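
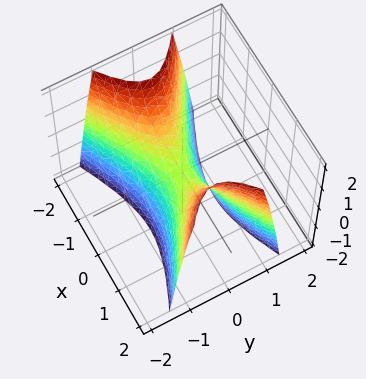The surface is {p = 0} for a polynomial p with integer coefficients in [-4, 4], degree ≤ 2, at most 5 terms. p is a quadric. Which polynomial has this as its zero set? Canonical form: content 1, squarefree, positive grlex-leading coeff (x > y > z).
x^2 - 3*y^2 - z

First, degree: a hyperbolic paraboloid; a quadric, so deg p = 2.
Next, symmetries: it's symmetric under x → −x, forcing even powers of x; the y ↦ −y reflection is a symmetry, so y appears only in even powers.
Next, reading off the gridlines: one z-axis crossing is at z = 0; one x-axis crossing is at x = 0.
Finally, together with the visible shape, these determine p as stated.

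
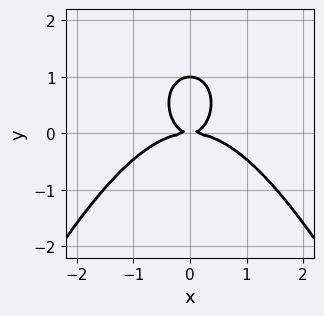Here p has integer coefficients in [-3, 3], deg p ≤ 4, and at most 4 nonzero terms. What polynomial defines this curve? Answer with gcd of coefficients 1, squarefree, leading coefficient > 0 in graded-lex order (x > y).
1. The degree is 4 — the shape is more complex than any degree-3 curve.
2. Symmetries: mirror symmetry x ↦ −x ⇒ only even powers of x.
3. From the visible intercepts: among the integer gridlines, it crosses the y-axis at y ∈ {0, 1}; it crosses the x-axis at the gridline x = 0.
4. Assembling these constraints gives the stated polynomial.

2*x^4 + 3*x^2*y + 2*y^3 - 2*y^2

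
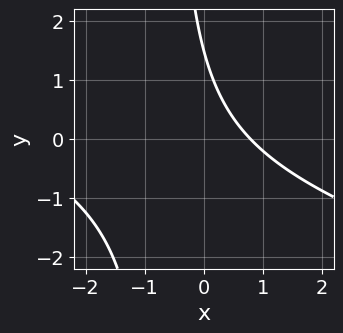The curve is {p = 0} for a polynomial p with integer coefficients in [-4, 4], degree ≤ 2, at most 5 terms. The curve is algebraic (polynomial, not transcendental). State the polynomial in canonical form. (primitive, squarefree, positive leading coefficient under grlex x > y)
x^2 + 3*x*y + 3*x + 2*y - 3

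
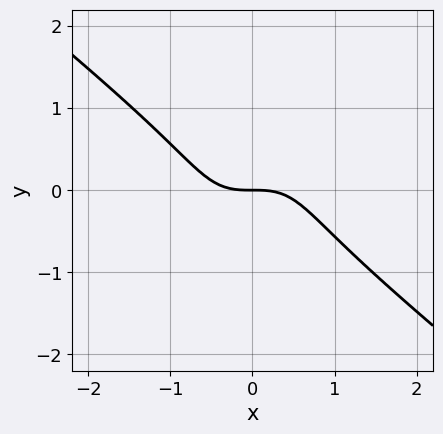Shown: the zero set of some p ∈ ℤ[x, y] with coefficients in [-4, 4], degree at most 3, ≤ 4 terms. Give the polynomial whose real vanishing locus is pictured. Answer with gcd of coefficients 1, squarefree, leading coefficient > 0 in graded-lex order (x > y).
3*x^3 - 3*x*y^2 + 2*y^3 + 3*y

First, deg p = 3. The shape is more complex than any degree-2 curve.
Then, reading off the gridlines: it meets the y-axis at y = 0 (among the integer gridlines); it meets the x-axis at x = 0 (among the integer gridlines).
Finally, assembling these constraints gives the stated polynomial.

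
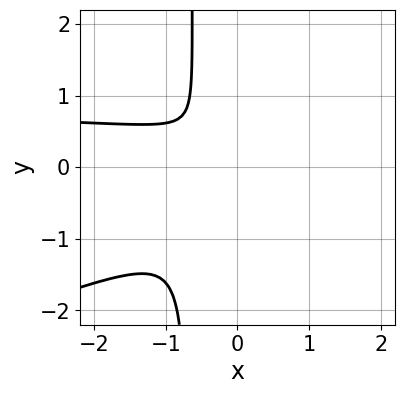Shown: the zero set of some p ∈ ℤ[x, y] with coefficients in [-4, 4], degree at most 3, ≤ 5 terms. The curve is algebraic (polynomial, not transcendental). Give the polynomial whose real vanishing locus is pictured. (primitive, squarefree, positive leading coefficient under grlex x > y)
x^2*y - 3*x*y^2 - x^2 - 2*y^2

deg p = 3.
Matching integer coefficients to the picture gives p.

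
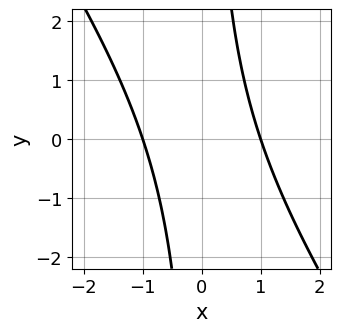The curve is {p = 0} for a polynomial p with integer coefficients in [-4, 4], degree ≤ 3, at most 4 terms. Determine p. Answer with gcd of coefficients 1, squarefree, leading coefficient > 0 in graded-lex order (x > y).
First, degree: the shape is more complex than any degree-1 curve, so deg p = 2.
Then, checking where it meets the axes: the curve avoids every integer y-axis point in the box; among the integer gridlines, it crosses the x-axis at x ∈ {-1, 1}.
Finally, together with the visible shape, these determine p as stated.

3*x^2 + 2*x*y - 3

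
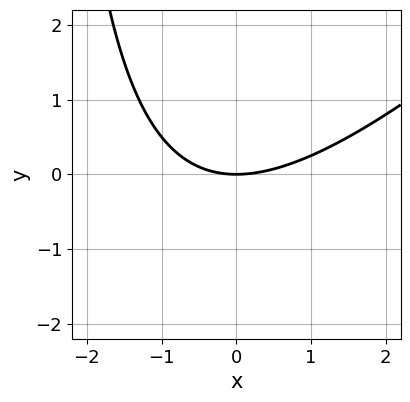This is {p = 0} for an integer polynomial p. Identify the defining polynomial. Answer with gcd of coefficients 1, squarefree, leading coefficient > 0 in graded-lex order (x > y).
x^2 - x*y - 3*y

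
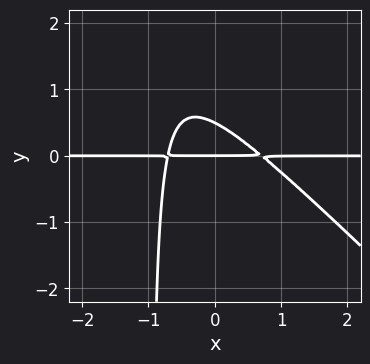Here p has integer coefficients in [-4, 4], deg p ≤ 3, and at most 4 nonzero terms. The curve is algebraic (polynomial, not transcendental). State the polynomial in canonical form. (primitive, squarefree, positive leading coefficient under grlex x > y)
2*x^2*y + 2*x*y^2 + 2*y^2 - y

First, deg p = 3. The shape is more complex than any degree-2 curve.
Next, reading off the gridlines: it crosses the y-axis at the gridline y = 0; every point of the x-axis in the box is on the curve.
Finally, solving for integer coefficients yields p as stated.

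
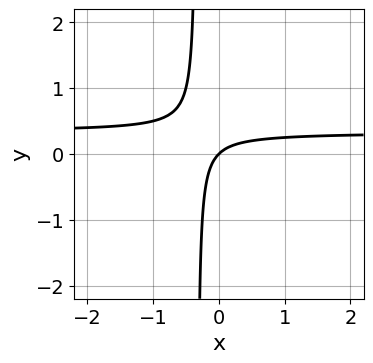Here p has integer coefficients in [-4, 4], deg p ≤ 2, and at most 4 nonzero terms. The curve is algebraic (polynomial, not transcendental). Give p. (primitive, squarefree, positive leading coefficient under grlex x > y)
The degree is 2 — a generic line meets the curve in up to 2 points.
Observable constraints: it crosses the x-axis at the gridline x = 0; it meets the y-axis at y = 0 (among the integer gridlines).
The integer polynomial consistent with all of this is the stated p.

3*x*y - x + y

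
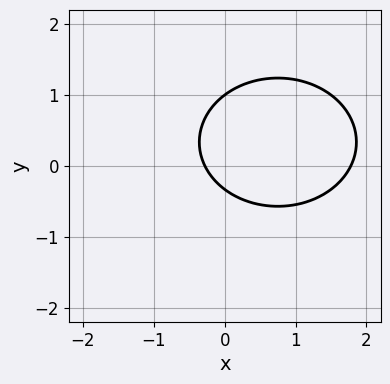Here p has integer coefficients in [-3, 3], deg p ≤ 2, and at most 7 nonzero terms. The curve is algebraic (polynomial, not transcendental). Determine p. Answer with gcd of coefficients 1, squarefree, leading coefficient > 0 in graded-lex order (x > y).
2*x^2 + 3*y^2 - 3*x - 2*y - 1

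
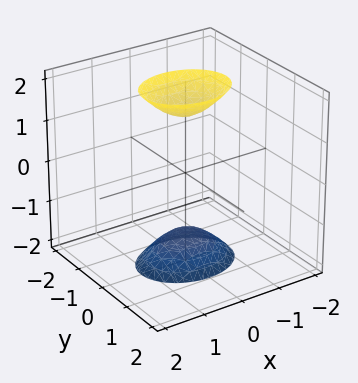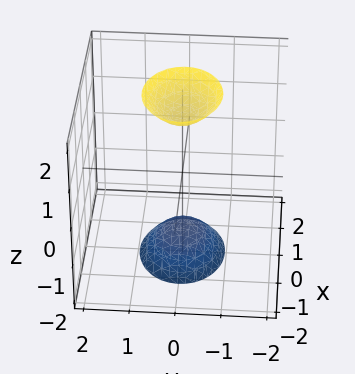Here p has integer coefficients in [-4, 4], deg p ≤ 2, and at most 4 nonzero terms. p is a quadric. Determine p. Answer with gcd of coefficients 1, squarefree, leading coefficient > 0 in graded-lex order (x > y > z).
2*x^2 + 3*y^2 - z^2 + 2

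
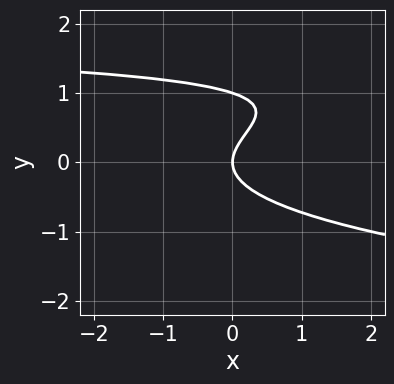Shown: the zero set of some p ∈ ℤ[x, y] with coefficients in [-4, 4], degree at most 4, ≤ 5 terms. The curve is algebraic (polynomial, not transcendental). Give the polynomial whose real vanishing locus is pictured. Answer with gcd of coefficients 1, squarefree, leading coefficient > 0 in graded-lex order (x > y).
First, deg p = 3.
Next, checking where it meets the axes: the y-axis gridline crossings are at y ∈ {0, 1}; one x-axis crossing is at x = 0.
Finally, putting this together gives p.

3*y^3 - x*y - 3*y^2 + 2*x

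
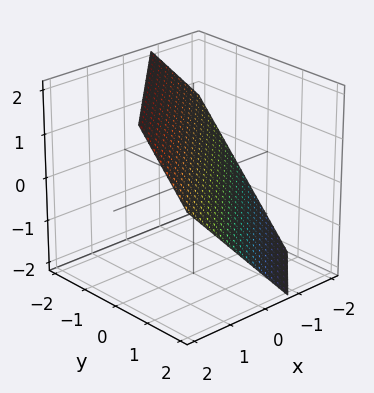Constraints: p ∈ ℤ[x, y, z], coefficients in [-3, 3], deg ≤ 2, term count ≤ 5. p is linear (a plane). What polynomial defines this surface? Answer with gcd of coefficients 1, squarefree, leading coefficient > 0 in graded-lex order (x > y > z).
3*x - 3*y - 3*z + 2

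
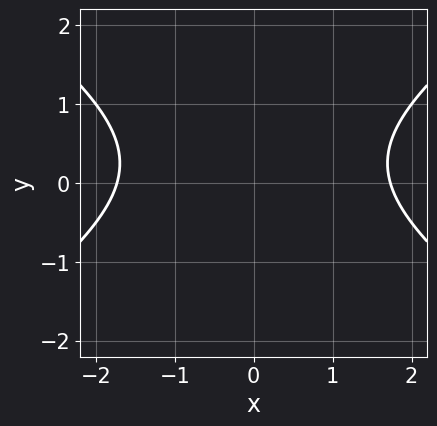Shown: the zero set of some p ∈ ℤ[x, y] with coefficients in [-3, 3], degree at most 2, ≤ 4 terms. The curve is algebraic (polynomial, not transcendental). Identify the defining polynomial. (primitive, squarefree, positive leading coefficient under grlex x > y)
x^2 - 2*y^2 + y - 3

1. Degree: a generic line meets the curve in up to 2 points, so deg p = 2.
2. Symmetries: mirror symmetry x ↦ −x ⇒ only even powers of x.
3. Against the integer gridlines: the curve avoids every integer y-axis point in the box.
4. The integer polynomial consistent with all of this is the stated p.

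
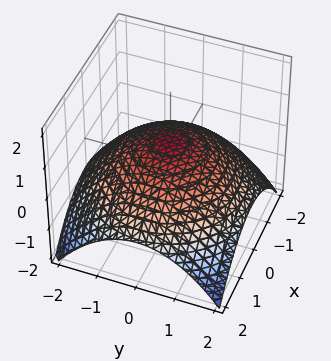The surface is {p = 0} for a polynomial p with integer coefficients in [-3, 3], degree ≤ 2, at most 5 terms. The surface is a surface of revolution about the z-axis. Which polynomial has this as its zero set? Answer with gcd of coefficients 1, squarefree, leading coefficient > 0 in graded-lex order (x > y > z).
x^2 + y^2 + 3*z - 2

(a) deg p = 2. The shape is more complex than any degree-1 surface.
(b) Symmetry: the z-axis is an axis of rotation, so x and y enter only as x² + y².
(c) Against the integer gridlines: a circular section at z = 0 has radius between 1 and 2.
(d) Together with the visible shape, these determine p as stated.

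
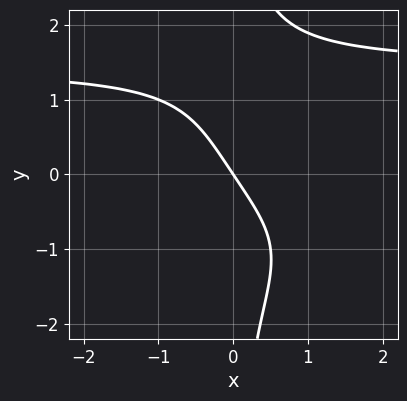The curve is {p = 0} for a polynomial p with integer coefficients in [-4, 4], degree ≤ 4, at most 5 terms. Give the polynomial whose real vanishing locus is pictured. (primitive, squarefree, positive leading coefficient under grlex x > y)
x*y^3 - 3*x - 2*y

(a) deg p = 4.
(b) Checking where it meets the axes: one x-axis crossing is at x = 0; it meets the y-axis at y = 0 (among the integer gridlines).
(c) Putting this together gives p.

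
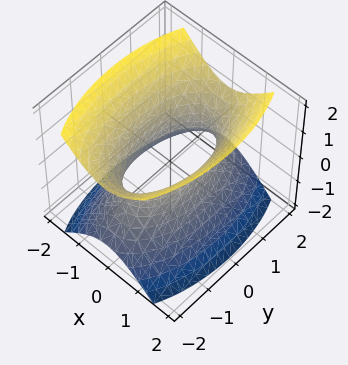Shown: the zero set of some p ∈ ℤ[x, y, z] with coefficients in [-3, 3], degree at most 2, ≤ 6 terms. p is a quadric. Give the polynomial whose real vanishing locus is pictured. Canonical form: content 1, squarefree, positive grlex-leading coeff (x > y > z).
3*x^2 + y^2 - 2*z^2 - 2

First, degree: one connected sheet with a waist; a quadric, so deg p = 2.
Next, symmetries: the y ↦ −y reflection is a symmetry, so y appears only in even powers; mirror symmetry x ↦ −x ⇒ only even powers of x; it's symmetric under z → −z, forcing even powers of z.
Then, against the integer gridlines: no z-intercept at any integer in the box.
Finally, together with the visible shape, these determine p as stated.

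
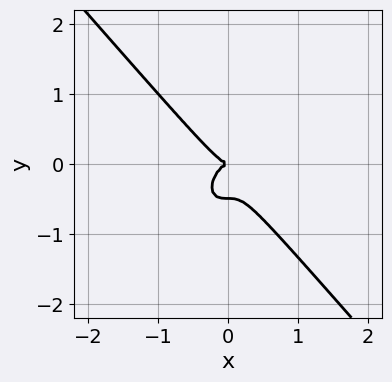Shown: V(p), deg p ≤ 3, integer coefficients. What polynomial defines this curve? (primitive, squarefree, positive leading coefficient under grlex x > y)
3*x^3 + 2*y^3 + y^2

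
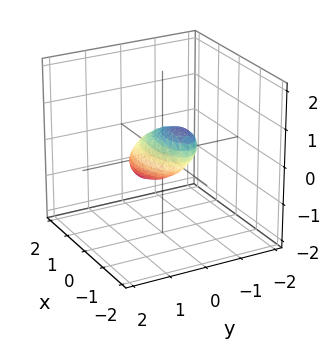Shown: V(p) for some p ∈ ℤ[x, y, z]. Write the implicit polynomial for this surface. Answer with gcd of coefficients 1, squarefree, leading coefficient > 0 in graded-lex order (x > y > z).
x^2 + 2*x*z + 3*y^2 + 2*z^2 - 1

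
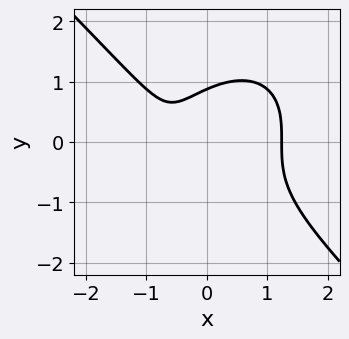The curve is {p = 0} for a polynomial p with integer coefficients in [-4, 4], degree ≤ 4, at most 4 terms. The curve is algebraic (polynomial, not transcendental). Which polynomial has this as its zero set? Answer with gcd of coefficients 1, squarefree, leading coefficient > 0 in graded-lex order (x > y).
3*x^3 + 3*y^3 - 3*x - 2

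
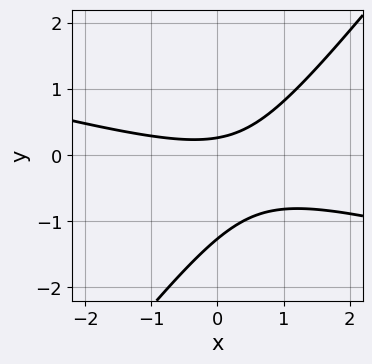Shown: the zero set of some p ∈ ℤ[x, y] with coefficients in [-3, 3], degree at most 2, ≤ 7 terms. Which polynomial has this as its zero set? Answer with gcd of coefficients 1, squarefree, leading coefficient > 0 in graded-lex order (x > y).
x^2 + 3*x*y - 3*y^2 - 3*y + 1

First, deg p = 2. The shape is more complex than any degree-1 curve.
Then, observable constraints: it misses every integer gridline on the x-axis.
Finally, solving for integer coefficients yields p as stated.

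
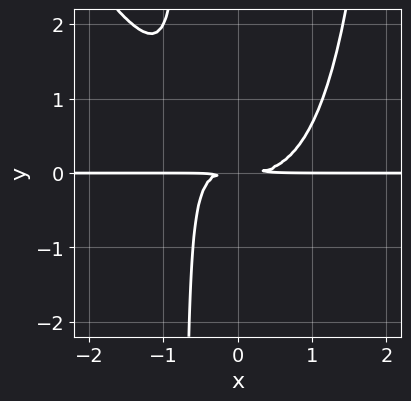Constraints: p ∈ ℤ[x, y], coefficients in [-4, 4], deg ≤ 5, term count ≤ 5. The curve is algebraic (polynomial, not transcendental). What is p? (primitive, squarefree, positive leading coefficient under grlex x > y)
2*x^3*y + x^2*y^2 - 2*x*y^2 - 2*y^2

1. Degree: a generic line meets the curve in up to 4 points, so deg p = 4.
2. Checking where it meets the axes: every point of the x-axis in the box is on the curve.
3. Together with the visible shape, these determine p as stated.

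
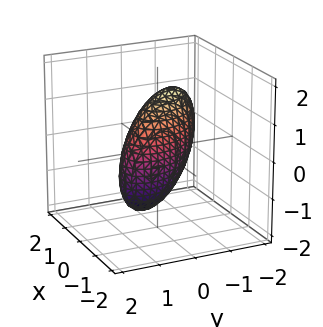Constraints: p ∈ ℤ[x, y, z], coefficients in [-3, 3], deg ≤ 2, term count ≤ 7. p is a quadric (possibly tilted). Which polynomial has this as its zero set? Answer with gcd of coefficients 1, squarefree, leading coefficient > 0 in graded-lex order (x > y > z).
3*x^2 + 2*x*y + 2*y^2 + y*z + z^2 - 2

(a) Degree: the shape is more complex than any degree-1 surface, so deg p = 2.
(b) From the visible intercepts: among the integer gridlines, it crosses the y-axis at y ∈ {-1, 1}.
(c) Fitting integer coefficients to these (and the overall shape) gives p.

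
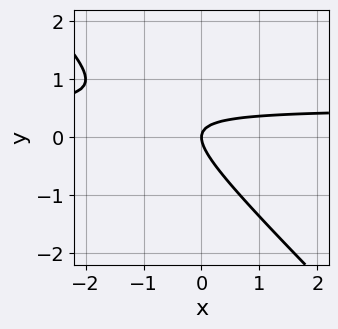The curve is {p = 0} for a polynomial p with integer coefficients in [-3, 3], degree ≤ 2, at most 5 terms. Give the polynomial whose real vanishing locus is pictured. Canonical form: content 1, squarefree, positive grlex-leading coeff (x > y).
(a) The degree is 2 — the shape is more complex than any degree-1 curve.
(b) From the visible intercepts: it crosses the x-axis at the gridline x = 0; it crosses the y-axis at the gridline y = 0.
(c) The integer polynomial consistent with all of this is the stated p.

2*x*y + 2*y^2 - x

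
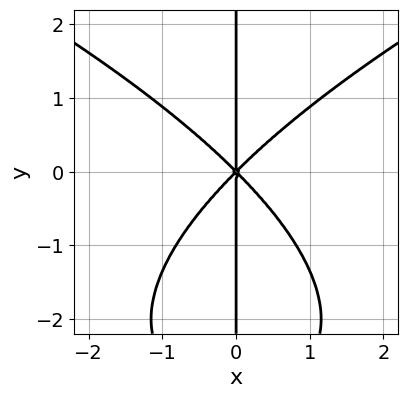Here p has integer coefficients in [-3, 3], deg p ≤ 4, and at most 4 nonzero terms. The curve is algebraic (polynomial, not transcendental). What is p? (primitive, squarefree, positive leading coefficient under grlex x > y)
x*y^3 - 3*x^3 + 3*x*y^2

(a) Degree: the shape is more complex than any degree-3 curve, so deg p = 4.
(b) Observable constraints: the visible y-axis segment lies entirely on the curve; one x-axis crossing is at x = 0.
(c) Assembling these constraints gives the stated polynomial.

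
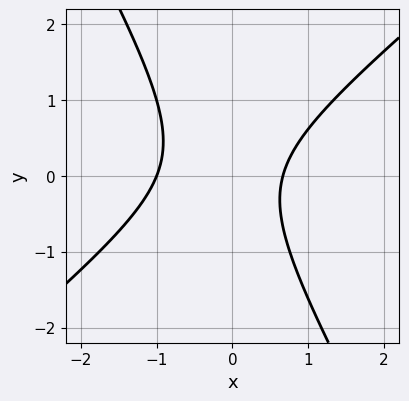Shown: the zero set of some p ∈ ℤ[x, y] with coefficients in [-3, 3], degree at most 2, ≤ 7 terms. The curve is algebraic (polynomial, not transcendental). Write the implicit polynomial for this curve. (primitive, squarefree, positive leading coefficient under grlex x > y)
1. deg p = 2.
2. Checking where it meets the axes: it meets the x-axis at x = -1 (among the integer gridlines); the curve avoids every integer y-axis point in the box.
3. The integer polynomial consistent with all of this is the stated p.

3*x^2 - 2*x*y - 2*y^2 + x - 2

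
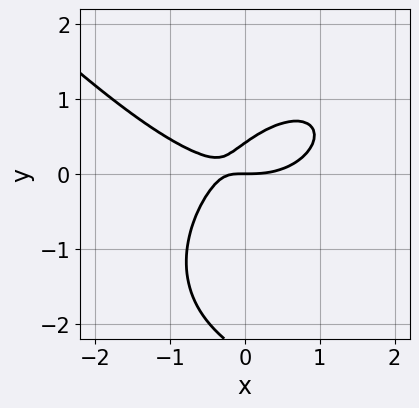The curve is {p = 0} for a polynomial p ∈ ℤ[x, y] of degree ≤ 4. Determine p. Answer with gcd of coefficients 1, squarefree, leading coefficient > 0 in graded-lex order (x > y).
x^3 + y^3 - 2*x*y + 2*y^2 - y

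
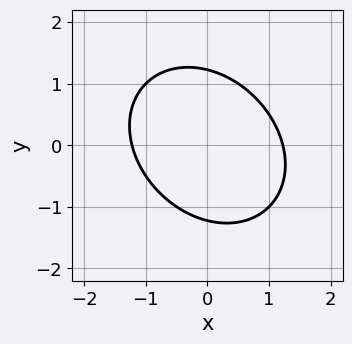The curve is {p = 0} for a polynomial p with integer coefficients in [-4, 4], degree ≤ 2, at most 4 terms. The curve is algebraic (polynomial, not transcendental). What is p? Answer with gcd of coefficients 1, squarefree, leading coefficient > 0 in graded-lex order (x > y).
2*x^2 + x*y + 2*y^2 - 3

First, the degree is 2 — the shape is more complex than any degree-1 curve.
Finally, putting this together gives p.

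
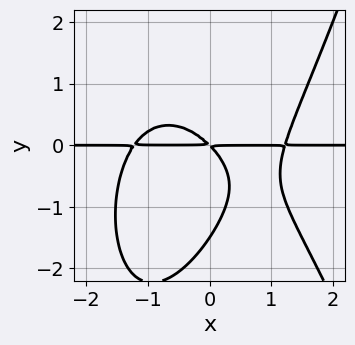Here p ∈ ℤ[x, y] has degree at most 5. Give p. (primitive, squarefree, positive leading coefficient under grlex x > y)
1. deg p = 4.
2. Checking where it meets the axes: every point of the x-axis in the box is on the curve.
3. Putting this together gives p.

2*x^3*y + x*y^2 - 2*y^3 - 3*x*y - 3*y^2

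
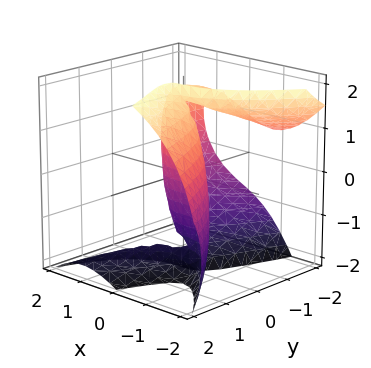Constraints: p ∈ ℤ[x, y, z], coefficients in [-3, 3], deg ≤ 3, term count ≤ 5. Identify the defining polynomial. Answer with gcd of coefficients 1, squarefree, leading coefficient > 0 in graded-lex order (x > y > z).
x^3 + x*y*z - y*z^2 + y^2 + 3*y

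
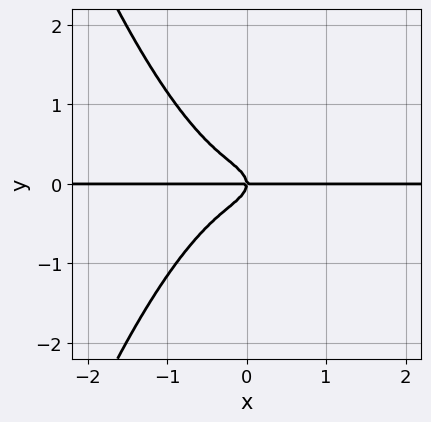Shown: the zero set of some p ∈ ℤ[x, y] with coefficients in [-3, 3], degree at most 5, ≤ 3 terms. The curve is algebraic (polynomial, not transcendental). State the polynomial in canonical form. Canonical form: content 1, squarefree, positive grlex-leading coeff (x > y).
3*x^3*y + 3*y^3 + x*y

First, degree: the shape is more complex than any degree-3 curve, so deg p = 4.
Next, from the visible intercepts: every point of the x-axis in the box is on the curve; one y-axis crossing is at y = 0.
Finally, these observations pin down the coefficients.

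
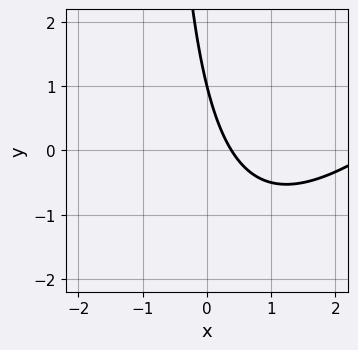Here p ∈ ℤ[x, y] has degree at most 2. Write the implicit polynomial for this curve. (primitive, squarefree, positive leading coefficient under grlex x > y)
x^2 - x*y - 3*x - y + 1

First, deg p = 2.
Then, from the visible intercepts: one y-axis crossing is at y = 1.
Finally, these observations pin down the coefficients.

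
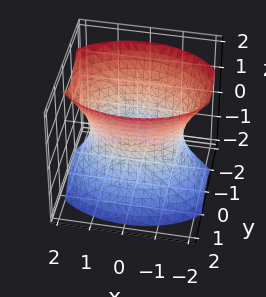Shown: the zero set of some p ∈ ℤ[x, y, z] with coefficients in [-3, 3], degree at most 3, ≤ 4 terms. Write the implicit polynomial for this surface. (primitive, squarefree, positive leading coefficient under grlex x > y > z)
1. The degree is 2 — an hourglass — one-sheet hyperboloid; a quadric.
2. Symmetries: mirror symmetry z ↦ −z ⇒ only even powers of z; it's symmetric under y → −y, forcing even powers of y; it's symmetric under x → −x, forcing even powers of x.
3. Against the integer gridlines: no z-intercept at any integer in the box; the y-axis gridline crossings are at y ∈ {-1, 1}.
4. Solving for integer coefficients yields p as stated.

x^2 + 2*y^2 - z^2 - 2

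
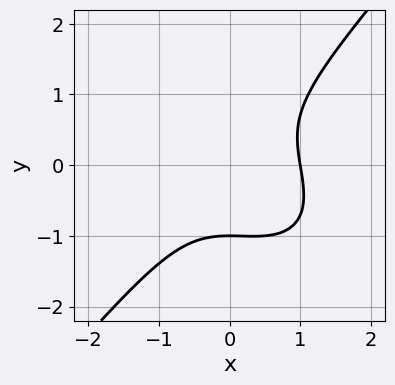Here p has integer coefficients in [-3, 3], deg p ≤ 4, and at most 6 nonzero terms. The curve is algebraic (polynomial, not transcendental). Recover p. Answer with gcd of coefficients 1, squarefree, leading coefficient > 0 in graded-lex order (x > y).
First, degree: a generic line meets the curve in up to 3 points, so deg p = 3.
Next, reading off the gridlines: one y-axis crossing is at y = -1; one x-axis crossing is at x = 1.
Finally, putting this together gives p.

2*x^3 + x^2*y - 2*y^3 - 2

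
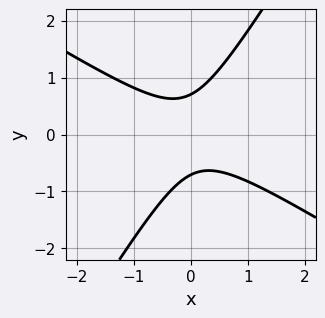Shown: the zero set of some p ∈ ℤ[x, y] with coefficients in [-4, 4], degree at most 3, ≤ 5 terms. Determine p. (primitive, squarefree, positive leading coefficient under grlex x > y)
The degree is 2 — a generic line meets the curve in up to 2 points.
Reading off the gridlines: the curve avoids every integer x-axis point in the box.
Matching integer coefficients to the picture gives p.

2*x^2 + 2*x*y - 2*y^2 + 1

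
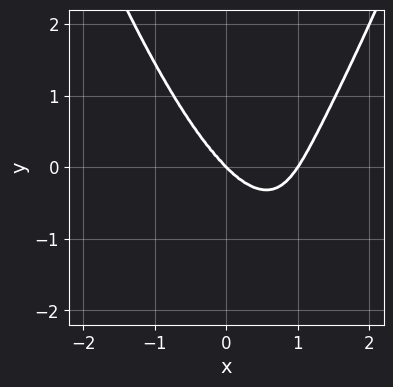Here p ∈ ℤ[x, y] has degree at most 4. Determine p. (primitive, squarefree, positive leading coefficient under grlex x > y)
3*x^4 - 3*x^3 - 2*x^2*y - y^3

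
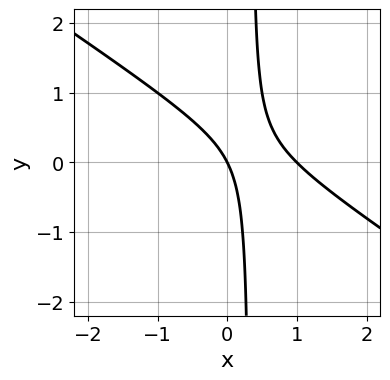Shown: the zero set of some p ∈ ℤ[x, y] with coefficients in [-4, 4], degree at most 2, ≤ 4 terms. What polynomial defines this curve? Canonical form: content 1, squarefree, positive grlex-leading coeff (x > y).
(a) deg p = 2. A generic line meets the curve in up to 2 points.
(b) From the axis intercepts and sections: among the integer gridlines, it crosses the x-axis at x ∈ {0, 1}; it crosses the y-axis at the gridline y = 0.
(c) Matching integer coefficients to the picture gives p.

2*x^2 + 3*x*y - 2*x - y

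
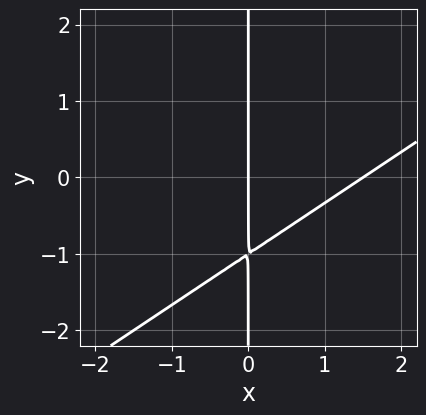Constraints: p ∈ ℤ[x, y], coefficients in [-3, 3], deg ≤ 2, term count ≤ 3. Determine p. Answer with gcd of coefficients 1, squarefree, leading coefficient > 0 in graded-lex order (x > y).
2*x^2 - 3*x*y - 3*x

1. Degree: a generic line meets the curve in up to 2 points, so deg p = 2.
2. From the visible intercepts: it crosses the x-axis at the gridline x = 0; every point of the y-axis in the box is on the curve.
3. These observations pin down the coefficients.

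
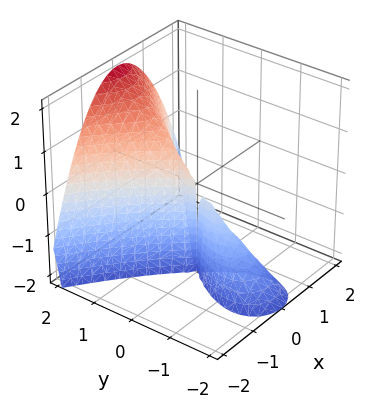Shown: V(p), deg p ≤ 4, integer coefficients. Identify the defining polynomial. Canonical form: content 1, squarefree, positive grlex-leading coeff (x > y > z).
y^3 - y^2*z - 3*x^2

(a) There are 2 components.
(b) deg p = 3.
(c) Observable constraints: it meets the x-axis at x = 0 (among the integer gridlines); the visible z-axis segment lies entirely on the surface; it meets the y-axis at y = 0 (among the integer gridlines).
(d) Assembling these constraints gives the stated polynomial.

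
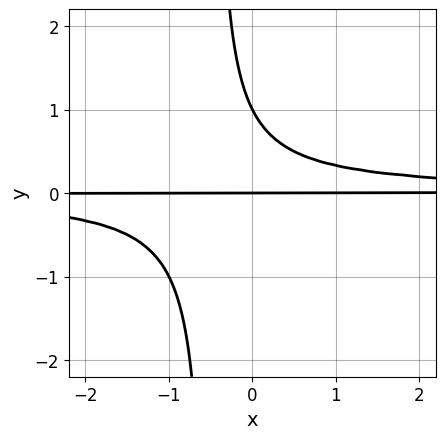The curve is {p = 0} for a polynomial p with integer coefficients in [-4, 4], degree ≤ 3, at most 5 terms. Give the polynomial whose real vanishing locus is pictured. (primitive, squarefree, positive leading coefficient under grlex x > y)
2*x*y^2 + y^2 - y

1. The degree is 3 — a generic line meets the curve in up to 3 points.
2. Observable constraints: every point of the x-axis in the box is on the curve; among the integer gridlines, it crosses the y-axis at y ∈ {0, 1}.
3. Together with the visible shape, these determine p as stated.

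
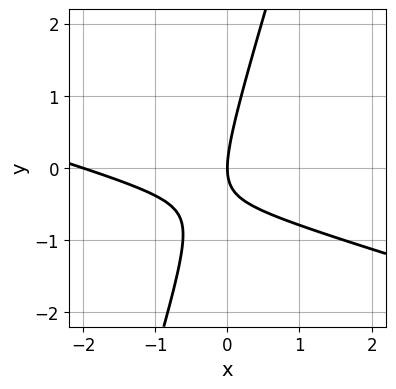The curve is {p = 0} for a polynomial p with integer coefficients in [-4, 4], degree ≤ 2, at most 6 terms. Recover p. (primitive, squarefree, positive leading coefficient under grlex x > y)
x^2 + 3*x*y - y^2 + 2*x

Degree: a generic line meets the curve in up to 2 points, so deg p = 2.
Reading off the gridlines: it crosses the y-axis at the gridline y = 0; among the integer gridlines, it crosses the x-axis at x ∈ {-2, 0}.
The integer polynomial consistent with all of this is the stated p.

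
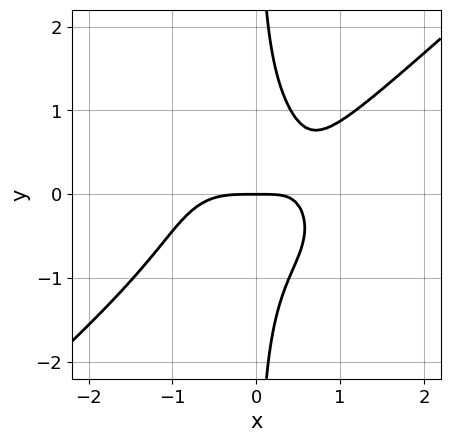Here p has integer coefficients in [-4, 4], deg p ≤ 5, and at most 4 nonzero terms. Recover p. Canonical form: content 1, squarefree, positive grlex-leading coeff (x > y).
2*x^4 - 3*x*y^3 - 2*x*y + 2*y

1. Degree: the shape is more complex than any degree-3 curve, so deg p = 4.
2. Checking where it meets the axes: it crosses the y-axis at the gridline y = 0; it meets the x-axis at x = 0 (among the integer gridlines).
3. Assembling these constraints gives the stated polynomial.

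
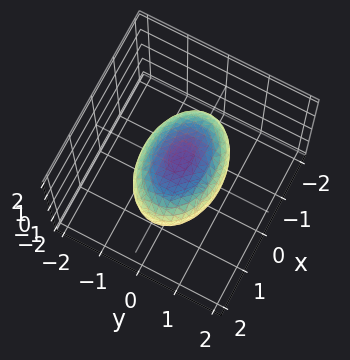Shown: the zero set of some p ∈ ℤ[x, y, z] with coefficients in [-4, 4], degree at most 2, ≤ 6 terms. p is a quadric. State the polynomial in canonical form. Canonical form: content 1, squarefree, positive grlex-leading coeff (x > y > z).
x^2 + 2*y^2 + 2*z^2 - 2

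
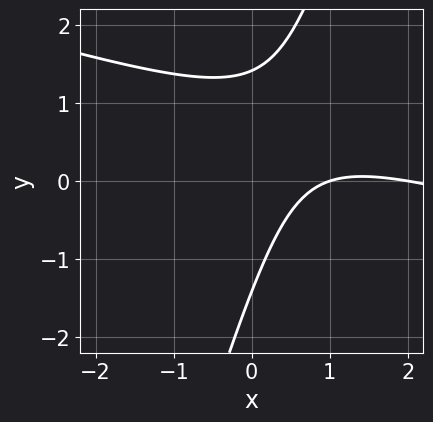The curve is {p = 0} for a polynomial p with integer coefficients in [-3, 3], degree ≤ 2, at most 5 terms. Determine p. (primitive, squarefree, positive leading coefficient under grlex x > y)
1. Degree: no degree-1 curve has this shape, so deg p = 2.
2. Against the integer gridlines: the x-axis gridline crossings are at x ∈ {1, 2}.
3. Assembling these constraints gives the stated polynomial.

x^2 + 3*x*y - y^2 - 3*x + 2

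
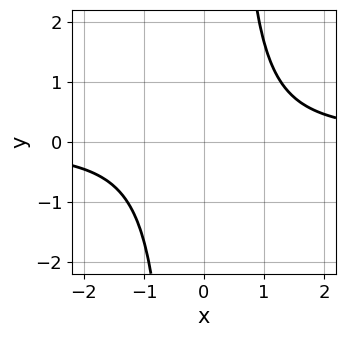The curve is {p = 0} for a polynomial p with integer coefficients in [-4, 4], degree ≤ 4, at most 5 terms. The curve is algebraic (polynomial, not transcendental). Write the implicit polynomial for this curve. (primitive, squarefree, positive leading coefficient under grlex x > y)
3*x^3*y - 2*x^2 - 3

(a) deg p = 4.
(b) Reading off the gridlines: it misses every integer gridline on the x-axis; no y-intercept at any integer in the box.
(c) Together with the visible shape, these determine p as stated.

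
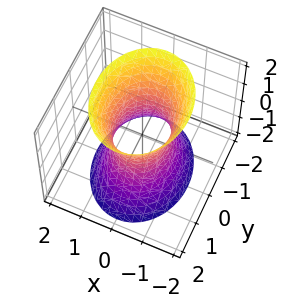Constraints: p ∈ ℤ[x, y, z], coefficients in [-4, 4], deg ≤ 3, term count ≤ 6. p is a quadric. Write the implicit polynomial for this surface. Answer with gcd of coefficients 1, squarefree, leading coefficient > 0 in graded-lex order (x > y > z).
Degree: an hourglass — one-sheet hyperboloid; a quadric, so deg p = 2.
Symmetries: it's symmetric under z → −z, forcing even powers of z; the x ↦ −x reflection is a symmetry, so x appears only in even powers; the y ↦ −y reflection is a symmetry, so y appears only in even powers.
Checking where it meets the axes: the y-axis gridline crossings are at y ∈ {-1, 1}; it misses every integer gridline on the z-axis.
Matching integer coefficients to the picture gives p.

3*x^2 + 2*y^2 - z^2 - 2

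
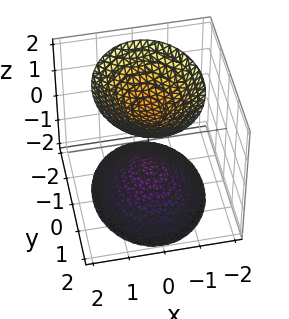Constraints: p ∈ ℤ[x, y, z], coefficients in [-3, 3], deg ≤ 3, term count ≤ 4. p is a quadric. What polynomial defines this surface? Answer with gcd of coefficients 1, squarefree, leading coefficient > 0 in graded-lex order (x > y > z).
3*x^2 + 2*y^2 - 2*z^2 + 2

I count 2 distinct pieces. They look like related sheets of one shape, so recover p as a whole.
deg p = 2. Two separate bowl-shaped sheets opening away from each other; a quadric.
Symmetries: mirror symmetry z ↦ −z ⇒ only even powers of z; mirror symmetry y ↦ −y ⇒ only even powers of y; the x ↦ −x reflection is a symmetry, so x appears only in even powers.
From the visible intercepts: the surface avoids every integer y-axis point in the box; it misses every integer gridline on the x-axis; the z-axis gridline crossings are at z ∈ {-1, 1}.
Together with the visible shape, these determine p as stated.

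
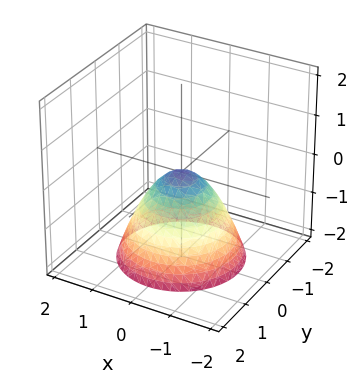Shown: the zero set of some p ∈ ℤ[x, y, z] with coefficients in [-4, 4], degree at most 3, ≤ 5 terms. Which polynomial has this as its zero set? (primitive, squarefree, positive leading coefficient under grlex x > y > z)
x^2 + y^2 + z

The degree is 2 — a paraboloid; a quadric.
Symmetry: every cross-section ⟂ z is a circle, so x, y appear only via x² + y².
Checking where it meets the axes: one x-axis crossing is at x = 0; it meets the z-axis at z = 0 (among the integer gridlines); a circular section at z = -2 has radius between 1 and 2; it meets the y-axis at y = 0 (among the integer gridlines).
The integer polynomial consistent with all of this is the stated p.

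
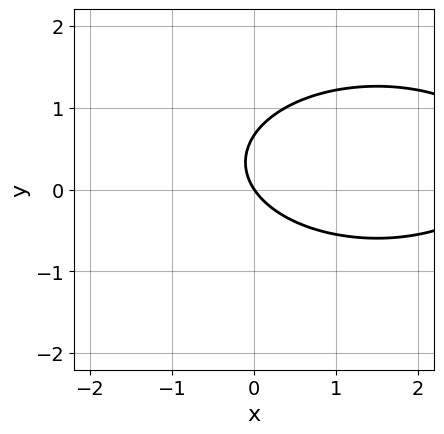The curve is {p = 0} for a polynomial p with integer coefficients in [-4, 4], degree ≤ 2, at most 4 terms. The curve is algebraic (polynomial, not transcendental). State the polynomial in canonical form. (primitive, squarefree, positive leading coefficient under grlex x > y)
1. The degree is 2 — no degree-1 curve has this shape.
2. Observable constraints: it crosses the y-axis at the gridline y = 0; it crosses the x-axis at the gridline x = 0.
3. Putting this together gives p.

x^2 + 3*y^2 - 3*x - 2*y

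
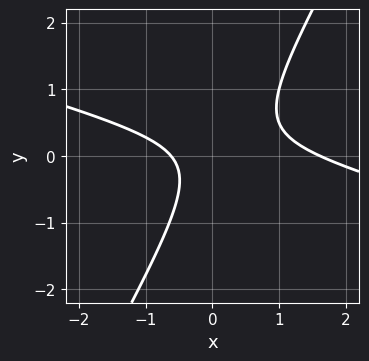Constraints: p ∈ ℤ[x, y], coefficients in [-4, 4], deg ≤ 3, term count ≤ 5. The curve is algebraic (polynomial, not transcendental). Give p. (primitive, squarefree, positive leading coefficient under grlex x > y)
1. deg p = 2. No degree-1 curve has this shape.
2. Observable constraints: the curve avoids every integer y-axis point in the box.
3. Putting this together gives p.

x^2 + 3*x*y - 2*y^2 - x - 1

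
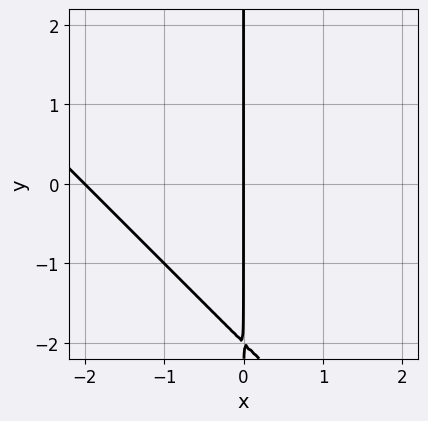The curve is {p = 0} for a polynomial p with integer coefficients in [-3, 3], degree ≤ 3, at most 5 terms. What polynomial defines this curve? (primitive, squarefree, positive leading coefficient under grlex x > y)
x^2 + x*y + 2*x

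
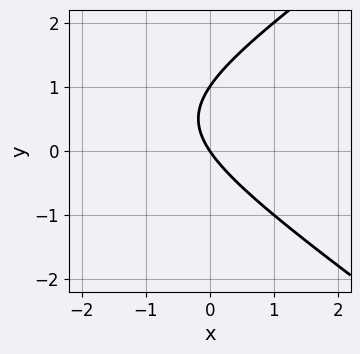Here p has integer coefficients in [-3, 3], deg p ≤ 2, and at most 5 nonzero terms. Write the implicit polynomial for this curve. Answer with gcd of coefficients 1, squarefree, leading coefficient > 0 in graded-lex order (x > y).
deg p = 2. The shape is more complex than any degree-1 curve.
From the axis intercepts and sections: it crosses the x-axis at the gridline x = 0; the y-axis gridline crossings are at y ∈ {0, 1}.
Solving for integer coefficients yields p as stated.

x^2 - 2*y^2 + 3*x + 2*y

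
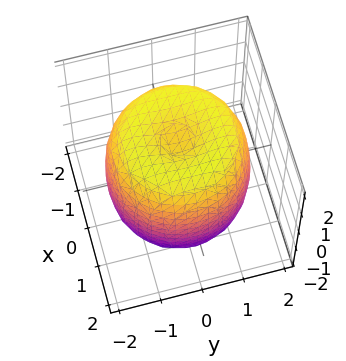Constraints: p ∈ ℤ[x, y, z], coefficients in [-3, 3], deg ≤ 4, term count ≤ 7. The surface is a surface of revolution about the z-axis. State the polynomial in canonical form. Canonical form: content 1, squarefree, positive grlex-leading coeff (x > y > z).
First, degree: the shape is more complex than any degree-3 surface, so deg p = 4.
Then, symmetries: rotational symmetry about the z-axis ⇒ p depends on x, y only through x² + y².
Then, from the visible intercepts: a circular section at z = 0 has radius between 1 and 2.
Finally, these observations pin down the coefficients.

x^4 + 2*x^2*y^2 + y^4 - 2*x^2 - 2*y^2 + z^2 - 2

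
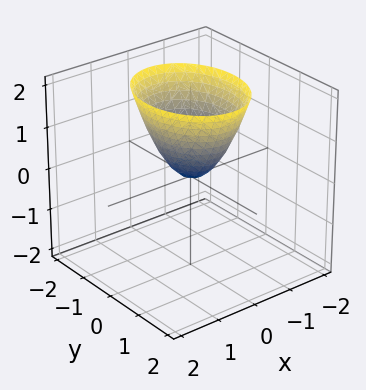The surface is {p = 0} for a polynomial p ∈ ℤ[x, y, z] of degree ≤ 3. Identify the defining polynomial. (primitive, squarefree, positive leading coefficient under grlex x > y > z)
3*x^2 + 2*y^2 - 2*z

(a) deg p = 2. A paraboloid; a quadric.
(b) Symmetries: it's symmetric under y → −y, forcing even powers of y; mirror symmetry x ↦ −x ⇒ only even powers of x.
(c) Observable constraints: it crosses the x-axis at the gridline x = 0; it meets the y-axis at y = 0 (among the integer gridlines).
(d) These observations pin down the coefficients.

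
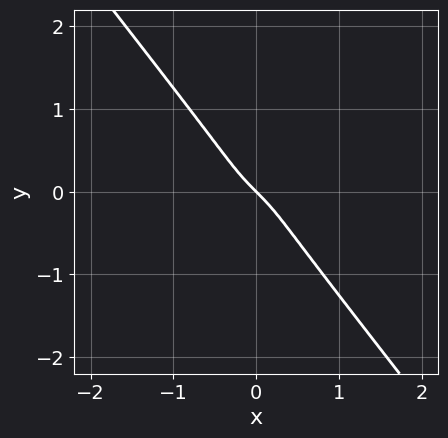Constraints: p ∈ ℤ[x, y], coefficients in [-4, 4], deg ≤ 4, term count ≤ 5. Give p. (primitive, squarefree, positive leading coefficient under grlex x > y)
3*x^3 + 2*x*y^2 + 3*y^3 + x + y

1. The degree is 3 — a generic line meets the curve in up to 3 points.
2. From the visible intercepts: it crosses the x-axis at the gridline x = 0; it crosses the y-axis at the gridline y = 0.
3. Together with the visible shape, these determine p as stated.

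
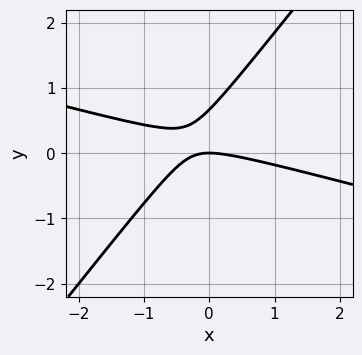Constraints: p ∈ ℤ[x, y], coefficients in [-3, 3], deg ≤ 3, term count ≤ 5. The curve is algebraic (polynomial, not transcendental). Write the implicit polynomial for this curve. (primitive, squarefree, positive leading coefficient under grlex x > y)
The degree is 2 — no degree-1 curve has this shape.
Observable constraints: one x-axis crossing is at x = 0; it crosses the y-axis at the gridline y = 0.
Fitting integer coefficients to these (and the overall shape) gives p.

x^2 + 3*x*y - 3*y^2 + 2*y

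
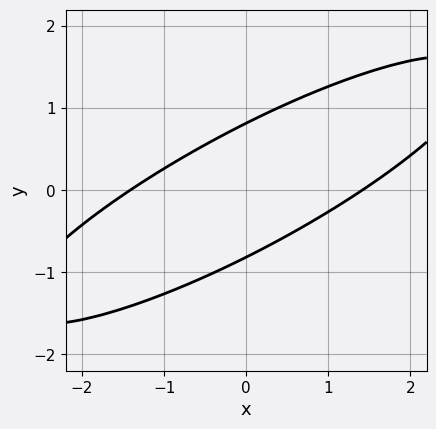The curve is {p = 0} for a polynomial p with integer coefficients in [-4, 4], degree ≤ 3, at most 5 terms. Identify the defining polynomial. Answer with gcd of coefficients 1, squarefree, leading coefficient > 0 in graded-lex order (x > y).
x^2 - 3*x*y + 3*y^2 - 2

1. Degree: a generic line meets the curve in up to 2 points, so deg p = 2.
2. The integer polynomial consistent with all of this is the stated p.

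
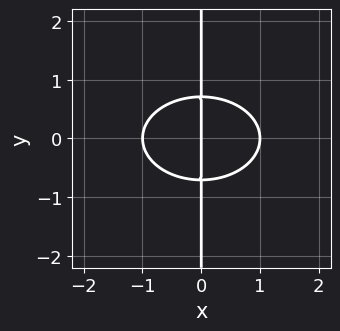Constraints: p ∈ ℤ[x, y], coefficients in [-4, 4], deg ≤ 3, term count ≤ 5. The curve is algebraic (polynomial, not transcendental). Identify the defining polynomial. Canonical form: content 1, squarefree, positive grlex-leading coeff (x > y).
First, the degree is 3 — a generic line meets the curve in up to 3 points.
Next, symmetries: it's symmetric under y → −y, forcing even powers of y.
Then, against the integer gridlines: the visible y-axis segment lies entirely on the curve; the x-axis gridline crossings are at x ∈ {-1, 0, 1}.
Finally, together with the visible shape, these determine p as stated.

x^3 + 2*x*y^2 - x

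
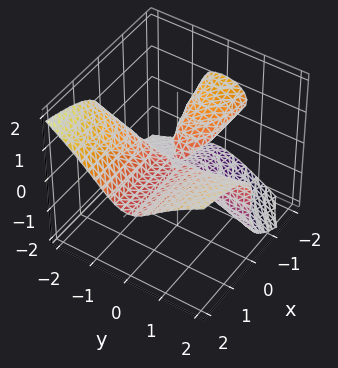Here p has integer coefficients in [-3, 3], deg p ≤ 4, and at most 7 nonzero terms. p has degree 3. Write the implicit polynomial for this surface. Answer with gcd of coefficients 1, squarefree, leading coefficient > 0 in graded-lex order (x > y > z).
1. I count 2 distinct pieces. They look like related sheets of one shape, so recover p as a whole.
2. The degree is 3 — a generic line meets the surface in up to 3 points.
3. Reading off the gridlines: every point of the y-axis in the box is on the surface; every point of the x-axis in the box is on the surface.
4. Together with the visible shape, these determine p as stated.

2*x*y^2 - y*z^2 - 3*z^3 - 2*x*z - z^2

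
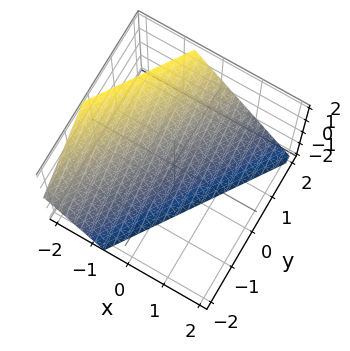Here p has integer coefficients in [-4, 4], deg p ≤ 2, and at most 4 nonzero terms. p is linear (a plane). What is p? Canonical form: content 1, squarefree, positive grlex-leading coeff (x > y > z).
3*x - 2*y + 2*z + 2

1. deg p = 1. The surface is flat (a plane).
2. From the visible intercepts: it crosses the y-axis at the gridline y = 1; one z-axis crossing is at z = -1.
3. Putting this together gives p.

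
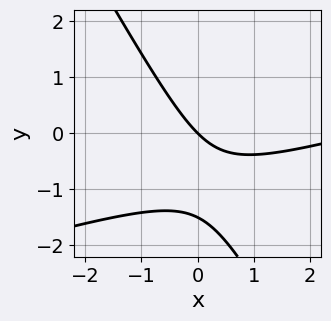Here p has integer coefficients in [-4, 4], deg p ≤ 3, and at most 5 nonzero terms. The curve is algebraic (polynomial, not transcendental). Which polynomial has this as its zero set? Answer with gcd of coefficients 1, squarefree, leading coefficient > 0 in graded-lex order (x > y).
x^2 - 3*x*y - 2*y^2 - 3*x - 3*y

(a) Degree: a generic line meets the curve in up to 2 points, so deg p = 2.
(b) Checking where it meets the axes: one x-axis crossing is at x = 0; one y-axis crossing is at y = 0.
(c) Together with the visible shape, these determine p as stated.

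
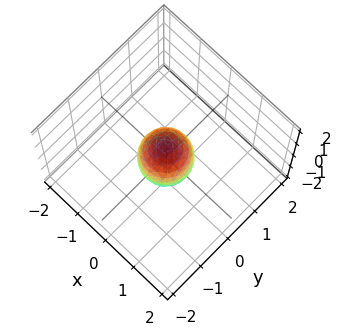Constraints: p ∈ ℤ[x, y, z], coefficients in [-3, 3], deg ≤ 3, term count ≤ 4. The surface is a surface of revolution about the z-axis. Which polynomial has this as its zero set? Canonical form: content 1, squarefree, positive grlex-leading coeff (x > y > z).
2*x^2 + 2*y^2 + z^2 - 1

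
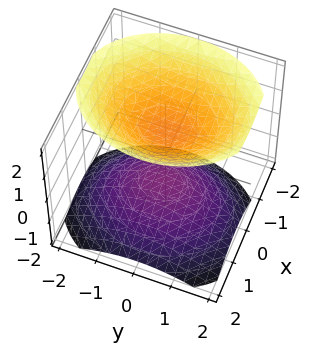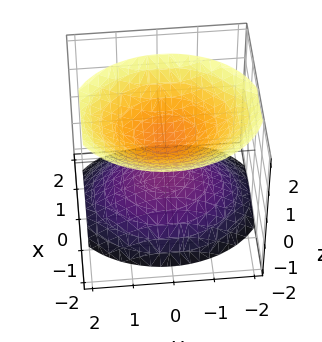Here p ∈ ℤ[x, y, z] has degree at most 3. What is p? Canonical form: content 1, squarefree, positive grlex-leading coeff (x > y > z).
(a) I count 2 distinct pieces. They look like related sheets of one shape, so recover p as a whole.
(b) Degree: no degree-1 surface has this shape, so deg p = 2.
(c) From the axis intercepts and sections: no y-intercept at any integer in the box; no x-intercept at any integer in the box.
(d) Putting this together gives p.

3*x^2 + x*z + 2*y^2 - 3*z^2 + 2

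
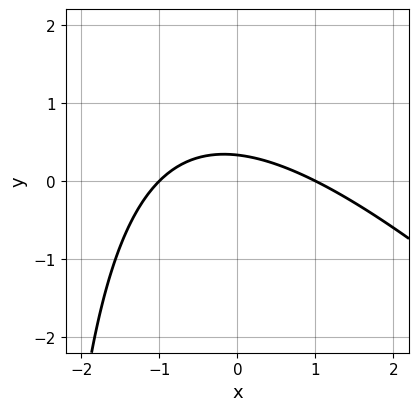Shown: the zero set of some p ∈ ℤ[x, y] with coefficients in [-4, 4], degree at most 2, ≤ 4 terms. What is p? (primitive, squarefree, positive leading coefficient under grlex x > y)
x^2 + x*y + 3*y - 1

1. The degree is 2 — no degree-1 curve has this shape.
2. From the visible intercepts: among the integer gridlines, it crosses the x-axis at x ∈ {-1, 1}.
3. These observations pin down the coefficients.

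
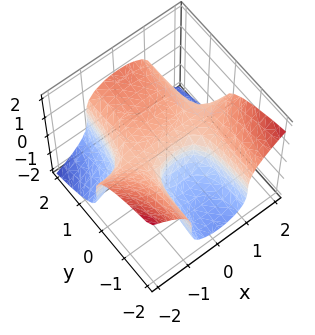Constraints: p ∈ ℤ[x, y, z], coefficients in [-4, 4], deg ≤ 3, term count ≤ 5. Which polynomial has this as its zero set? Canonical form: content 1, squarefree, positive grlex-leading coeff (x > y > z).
3*x^2*y + 3*z^3 - 3*y - 1

First, the degree is 3 — the shape is more complex than any degree-2 surface.
Next, checking where it meets the axes: no x-intercept at any integer in the box.
Finally, the integer polynomial consistent with all of this is the stated p.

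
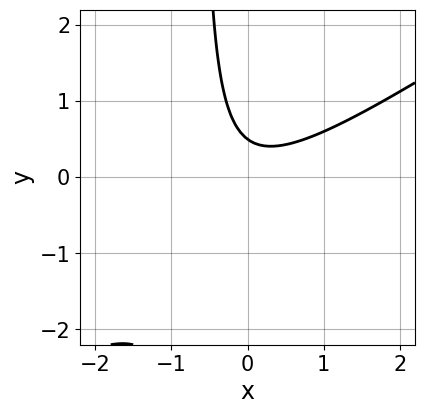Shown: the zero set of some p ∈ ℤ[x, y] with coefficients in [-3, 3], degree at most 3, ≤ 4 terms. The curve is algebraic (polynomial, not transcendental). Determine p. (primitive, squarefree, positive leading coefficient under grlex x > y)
1. deg p = 2. The shape is more complex than any degree-1 curve.
2. Observable constraints: the curve avoids every integer x-axis point in the box.
3. Assembling these constraints gives the stated polynomial.

2*x^2 - 3*x*y - 2*y + 1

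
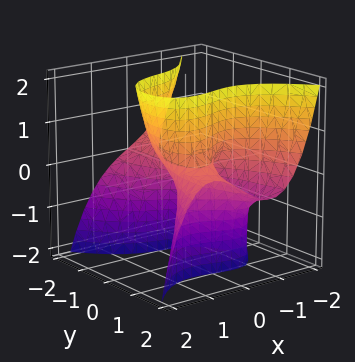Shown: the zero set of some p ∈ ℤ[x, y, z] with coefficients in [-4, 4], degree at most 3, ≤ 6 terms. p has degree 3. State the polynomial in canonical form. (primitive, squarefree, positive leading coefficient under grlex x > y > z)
First, degree: no degree-2 surface has this shape, so deg p = 3.
Then, reading off the gridlines: it crosses the z-axis at the gridline z = 0; the visible y-axis segment lies entirely on the surface; it meets the x-axis at x = 0 (among the integer gridlines).
Finally, fitting integer coefficients to these (and the overall shape) gives p.

x^3 + y^2*z - x*y - z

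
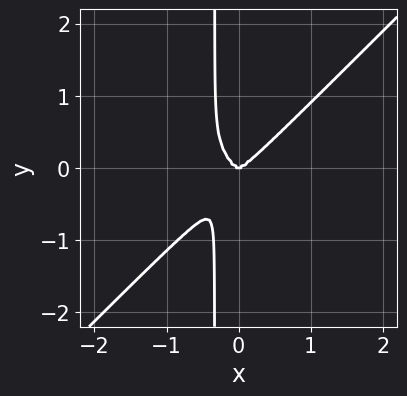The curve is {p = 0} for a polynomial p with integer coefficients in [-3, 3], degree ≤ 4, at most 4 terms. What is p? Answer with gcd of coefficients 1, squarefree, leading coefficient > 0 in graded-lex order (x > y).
3*x^4 - 3*x*y^3 - y^3

1. deg p = 4. The shape is more complex than any degree-3 curve.
2. Checking where it meets the axes: one y-axis crossing is at y = 0; it crosses the x-axis at the gridline x = 0.
3. These observations pin down the coefficients.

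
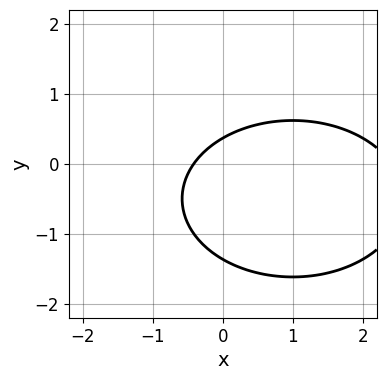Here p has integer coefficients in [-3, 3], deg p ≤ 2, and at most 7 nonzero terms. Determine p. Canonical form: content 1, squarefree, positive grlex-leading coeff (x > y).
First, the degree is 2 — no degree-1 curve has this shape.
Finally, putting this together gives p.

x^2 + 2*y^2 - 2*x + 2*y - 1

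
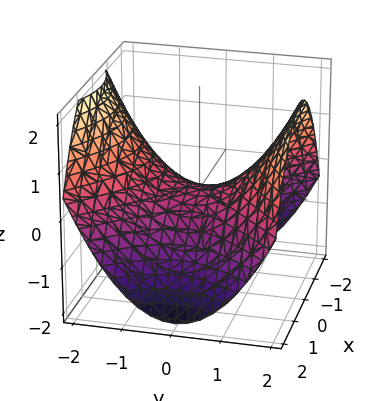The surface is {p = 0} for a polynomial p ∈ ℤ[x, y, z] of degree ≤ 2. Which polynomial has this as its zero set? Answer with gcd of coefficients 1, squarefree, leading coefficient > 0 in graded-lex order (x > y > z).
x^2 - y^2 + 2*z

Degree: a saddle surface; a quadric, so deg p = 2.
Symmetries: it's symmetric under x → −x, forcing even powers of x; mirror symmetry y ↦ −y ⇒ only even powers of y.
From the visible intercepts: it crosses the x-axis at the gridline x = 0; it meets the z-axis at z = 0 (among the integer gridlines); it crosses the y-axis at the gridline y = 0.
Together with the visible shape, these determine p as stated.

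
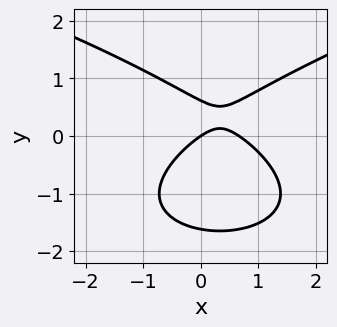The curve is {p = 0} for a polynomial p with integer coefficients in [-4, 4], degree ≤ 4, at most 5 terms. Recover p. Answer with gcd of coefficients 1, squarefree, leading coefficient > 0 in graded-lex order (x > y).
3*y^3 - 3*x^2 + 3*y^2 + 2*x - 3*y

First, degree: a generic line meets the curve in up to 3 points, so deg p = 3.
Then, reading off the gridlines: one y-axis crossing is at y = 0; one x-axis crossing is at x = 0.
Finally, these observations pin down the coefficients.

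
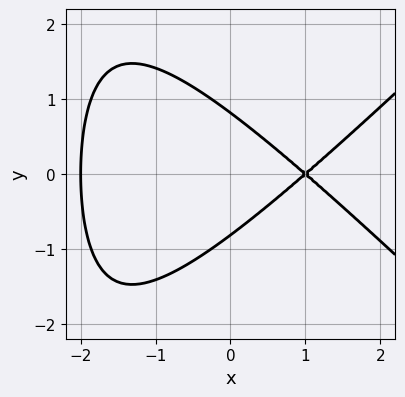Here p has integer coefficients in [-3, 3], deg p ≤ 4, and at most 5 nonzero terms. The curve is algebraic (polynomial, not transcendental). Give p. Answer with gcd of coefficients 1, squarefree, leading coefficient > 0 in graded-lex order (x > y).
x^3 - x*y^2 - 3*y^2 - 3*x + 2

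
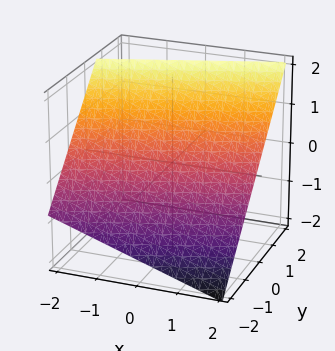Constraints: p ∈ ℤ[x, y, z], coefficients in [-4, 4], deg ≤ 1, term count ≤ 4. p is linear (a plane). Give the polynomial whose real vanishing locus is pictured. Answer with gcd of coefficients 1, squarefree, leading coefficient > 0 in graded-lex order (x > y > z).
First, degree: the surface is flat (a plane), so deg p = 1.
Next, checking where it meets the axes: one x-axis crossing is at x = 2.
Finally, putting this together gives p.

x - 3*y + 3*z - 2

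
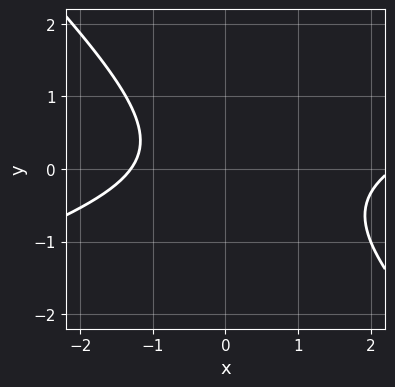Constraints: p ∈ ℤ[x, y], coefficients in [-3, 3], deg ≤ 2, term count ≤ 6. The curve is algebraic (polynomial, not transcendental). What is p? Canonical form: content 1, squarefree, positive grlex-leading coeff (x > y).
x^2 - 2*x*y - 3*y^2 - x - 3

Degree: the shape is more complex than any degree-1 curve, so deg p = 2.
From the axis intercepts and sections: the curve avoids every integer y-axis point in the box.
Assembling these constraints gives the stated polynomial.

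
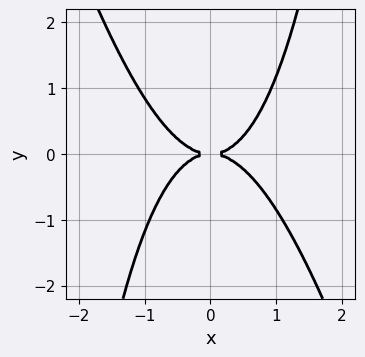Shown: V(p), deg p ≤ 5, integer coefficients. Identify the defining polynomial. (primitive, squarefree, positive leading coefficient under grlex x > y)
3*x^4 + x^3*y - 3*y^2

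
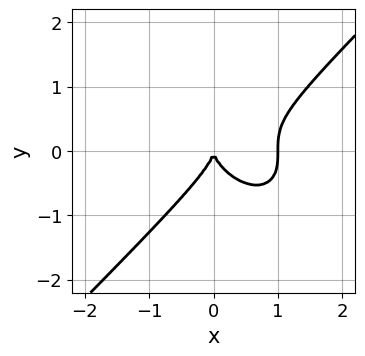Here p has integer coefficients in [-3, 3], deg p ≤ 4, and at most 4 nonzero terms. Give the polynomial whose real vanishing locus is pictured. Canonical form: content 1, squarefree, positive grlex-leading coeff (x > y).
(a) The degree is 3 — no degree-2 curve has this shape.
(b) From the visible intercepts: it meets the y-axis at y = 0 (among the integer gridlines); among the integer gridlines, it crosses the x-axis at x ∈ {0, 1}.
(c) Together with the visible shape, these determine p as stated.

x^3 - y^3 - x^2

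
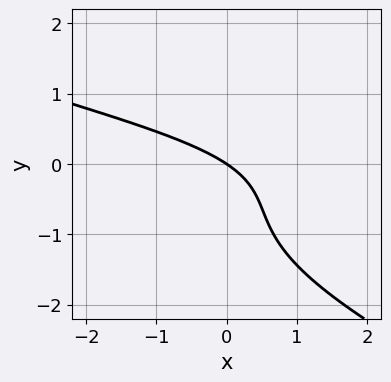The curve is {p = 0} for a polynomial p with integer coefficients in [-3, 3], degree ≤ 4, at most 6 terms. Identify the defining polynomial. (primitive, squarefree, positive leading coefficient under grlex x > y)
1. deg p = 3.
2. Reading off the gridlines: it crosses the x-axis at the gridline x = 0; it crosses the y-axis at the gridline y = 0.
3. Assembling these constraints gives the stated polynomial.

x*y^2 + 2*y^3 + 3*y^2 + 2*x + 3*y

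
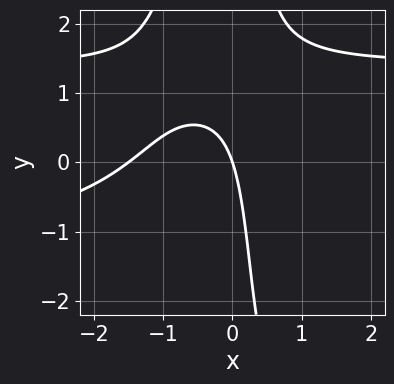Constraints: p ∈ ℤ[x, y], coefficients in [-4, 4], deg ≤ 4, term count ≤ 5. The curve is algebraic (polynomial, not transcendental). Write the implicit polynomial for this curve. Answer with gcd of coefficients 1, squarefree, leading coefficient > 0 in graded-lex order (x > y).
(a) Degree: no degree-3 curve has this shape, so deg p = 4.
(b) From the visible intercepts: one y-axis crossing is at y = 0; it crosses the x-axis at the gridline x = 0.
(c) Solving for integer coefficients yields p as stated.

x^2*y^2 - 2*x^2 + 2*x*y - 3*x - y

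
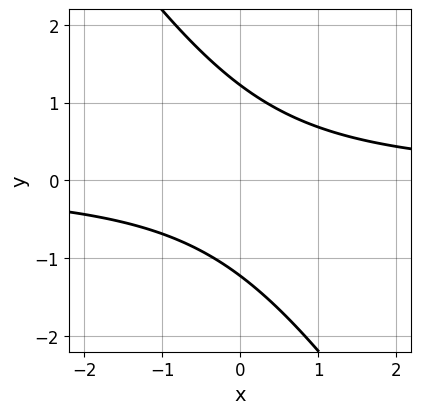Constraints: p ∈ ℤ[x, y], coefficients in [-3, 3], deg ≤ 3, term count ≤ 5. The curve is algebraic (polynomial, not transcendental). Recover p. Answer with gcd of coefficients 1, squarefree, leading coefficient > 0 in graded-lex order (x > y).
3*x*y + 2*y^2 - 3

(a) The degree is 2 — the shape is more complex than any degree-1 curve.
(b) From the visible intercepts: no x-intercept at any integer in the box.
(c) Solving for integer coefficients yields p as stated.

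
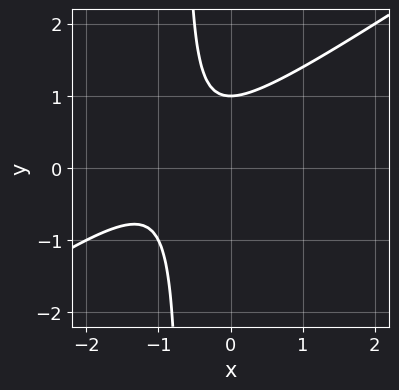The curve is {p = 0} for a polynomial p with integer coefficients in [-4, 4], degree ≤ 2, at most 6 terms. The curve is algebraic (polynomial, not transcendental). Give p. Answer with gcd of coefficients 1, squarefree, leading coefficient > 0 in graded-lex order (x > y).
The degree is 2 — no degree-1 curve has this shape.
From the visible intercepts: one y-axis crossing is at y = 1; it misses every integer gridline on the x-axis.
Assembling these constraints gives the stated polynomial.

2*x^2 - 3*x*y + 3*x - 2*y + 2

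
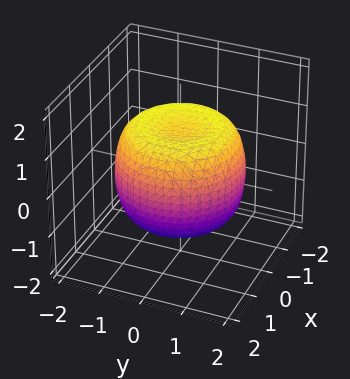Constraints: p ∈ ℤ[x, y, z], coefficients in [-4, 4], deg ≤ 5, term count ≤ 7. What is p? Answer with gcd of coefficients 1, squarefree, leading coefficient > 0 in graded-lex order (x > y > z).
2*x^4 + 4*x^2*y^2 + 2*y^4 - 3*x^2 - 3*y^2 + 3*z^2 - 3

(a) deg p = 4. No degree-3 surface has this shape.
(b) Symmetry: the surface is invariant under rotation about z: p = q(x² + y², z).
(c) Against the integer gridlines: a circular section at z = 0 has radius between 1 and 2; among the integer gridlines, it crosses the z-axis at z ∈ {-1, 1}.
(d) Assembling these constraints gives the stated polynomial.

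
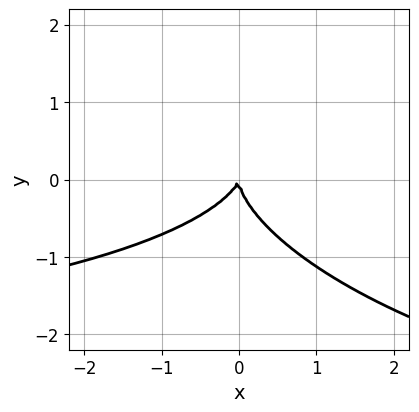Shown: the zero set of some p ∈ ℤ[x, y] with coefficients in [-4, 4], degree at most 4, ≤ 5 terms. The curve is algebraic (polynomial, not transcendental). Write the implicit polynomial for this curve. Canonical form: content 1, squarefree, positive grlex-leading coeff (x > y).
x^2*y + x*y^2 + 3*y^3 + 3*x^2 - x*y

The degree is 3 — the shape is more complex than any degree-2 curve.
Against the integer gridlines: it meets the x-axis at x = 0 (among the integer gridlines); it meets the y-axis at y = 0 (among the integer gridlines).
Matching integer coefficients to the picture gives p.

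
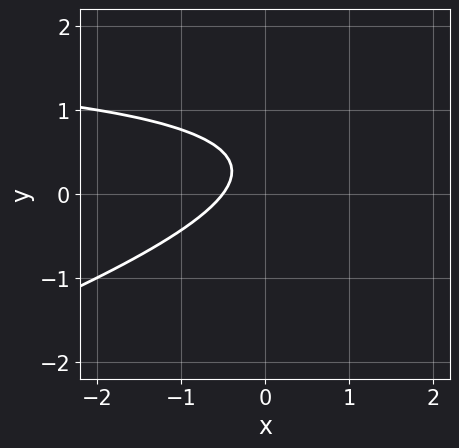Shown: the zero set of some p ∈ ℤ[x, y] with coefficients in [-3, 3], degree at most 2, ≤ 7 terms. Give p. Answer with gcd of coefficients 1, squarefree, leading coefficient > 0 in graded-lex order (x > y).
1. Degree: a generic line meets the curve in up to 2 points, so deg p = 2.
2. From the axis intercepts and sections: it misses every integer gridline on the y-axis.
3. Assembling these constraints gives the stated polynomial.

x*y - 3*y^2 - 2*x + 2*y - 1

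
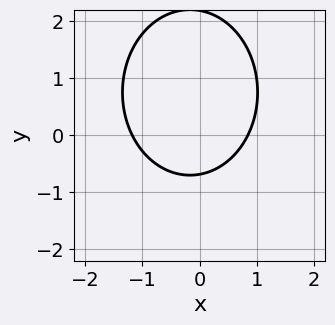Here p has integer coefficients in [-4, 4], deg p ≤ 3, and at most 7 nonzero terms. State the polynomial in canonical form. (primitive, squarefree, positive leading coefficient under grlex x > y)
(a) Degree: a generic line meets the curve in up to 2 points, so deg p = 2.
(b) Putting this together gives p.

3*x^2 + 2*y^2 + x - 3*y - 3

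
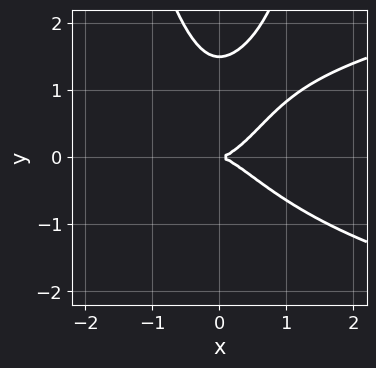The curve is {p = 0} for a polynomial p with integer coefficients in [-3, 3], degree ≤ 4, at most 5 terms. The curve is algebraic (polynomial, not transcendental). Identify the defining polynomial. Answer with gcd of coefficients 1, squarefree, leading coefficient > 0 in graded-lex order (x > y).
3*x^2*y^2 - 3*x^3 - 2*y^3 + 3*y^2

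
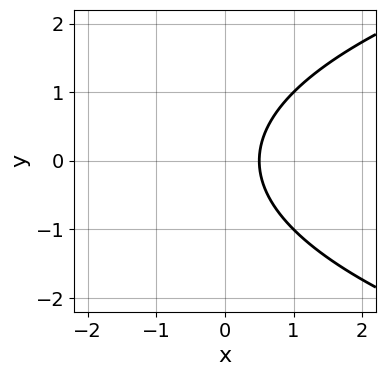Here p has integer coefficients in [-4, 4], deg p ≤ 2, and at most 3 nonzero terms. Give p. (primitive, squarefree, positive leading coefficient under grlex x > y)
y^2 - 2*x + 1

1. The degree is 2 — the shape is more complex than any degree-1 curve.
2. Symmetries: the y ↦ −y reflection is a symmetry, so y appears only in even powers.
3. Reading off the gridlines: no y-intercept at any integer in the box.
4. Fitting integer coefficients to these (and the overall shape) gives p.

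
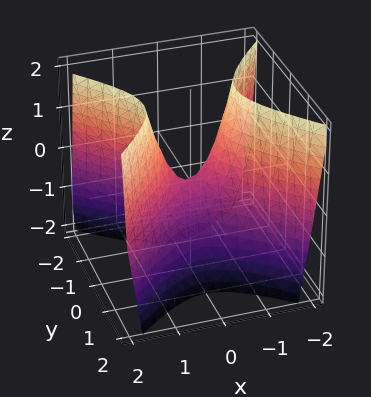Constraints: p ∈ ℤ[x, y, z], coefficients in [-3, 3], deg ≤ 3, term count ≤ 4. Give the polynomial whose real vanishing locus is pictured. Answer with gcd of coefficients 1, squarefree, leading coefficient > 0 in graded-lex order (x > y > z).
2*x^2 - 2*y^2 - z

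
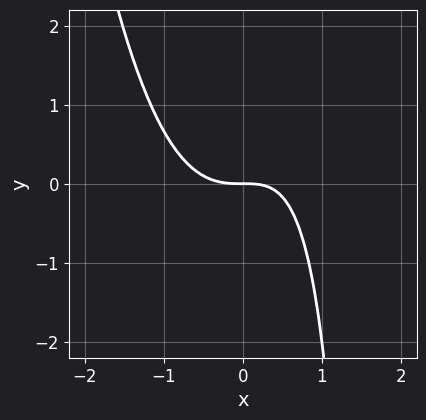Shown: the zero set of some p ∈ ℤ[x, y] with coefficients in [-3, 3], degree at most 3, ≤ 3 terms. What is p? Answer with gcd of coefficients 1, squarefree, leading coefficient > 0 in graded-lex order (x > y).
1. Degree: a generic line meets the curve in up to 3 points, so deg p = 3.
2. From the axis intercepts and sections: it crosses the x-axis at the gridline x = 0; one y-axis crossing is at y = 0.
3. Together with the visible shape, these determine p as stated.

2*x^3 - x*y + 2*y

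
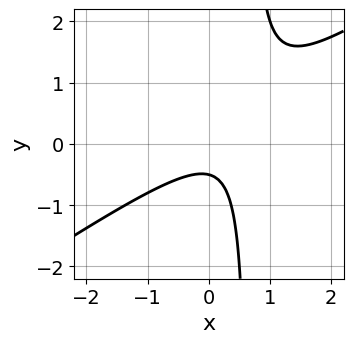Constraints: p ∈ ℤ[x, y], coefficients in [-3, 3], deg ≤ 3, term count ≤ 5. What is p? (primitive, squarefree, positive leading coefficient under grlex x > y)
2*x^2 - 3*x*y - x + 2*y + 1

1. The degree is 2 — a generic line meets the curve in up to 2 points.
2. Reading off the gridlines: no x-intercept at any integer in the box.
3. Matching integer coefficients to the picture gives p.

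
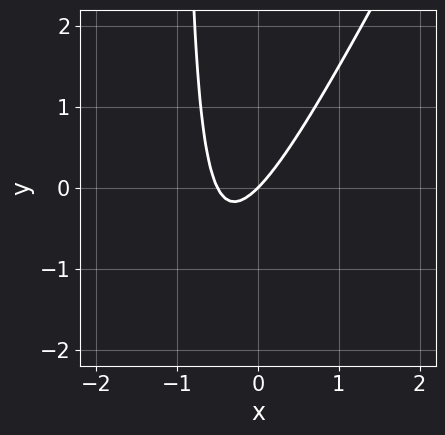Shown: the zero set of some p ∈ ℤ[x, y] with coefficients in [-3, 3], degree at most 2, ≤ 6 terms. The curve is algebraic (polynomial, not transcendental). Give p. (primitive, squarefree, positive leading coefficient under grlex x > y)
2*x^2 - x*y + x - y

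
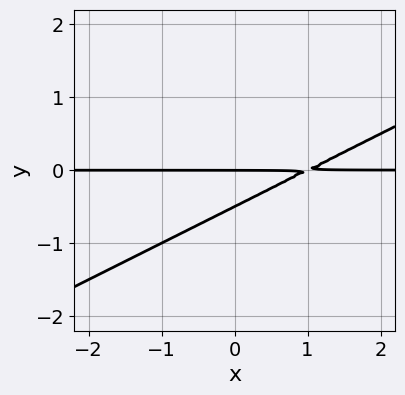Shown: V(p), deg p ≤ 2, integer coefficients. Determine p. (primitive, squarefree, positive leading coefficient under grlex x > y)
First, deg p = 2. No degree-1 curve has this shape.
Then, against the integer gridlines: the visible x-axis segment lies entirely on the curve; it meets the y-axis at y = 0 (among the integer gridlines).
Finally, these observations pin down the coefficients.

x*y - 2*y^2 - y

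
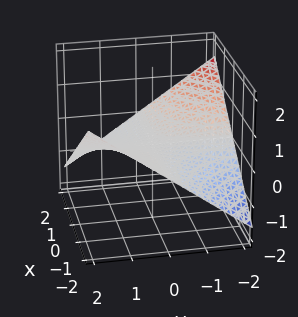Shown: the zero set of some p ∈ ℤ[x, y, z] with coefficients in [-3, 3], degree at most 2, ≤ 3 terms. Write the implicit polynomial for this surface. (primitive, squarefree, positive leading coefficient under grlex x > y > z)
x*y + 3*z

1. The degree is 2 — a saddle surface; a quadric.
2. Observable constraints: the visible x-axis segment lies entirely on the surface; it crosses the z-axis at the gridline z = 0.
3. Together with the visible shape, these determine p as stated. Check: (0, 2, 0) on the y-axis lies on the surface, and p(0, 2, 0) = 0. ✓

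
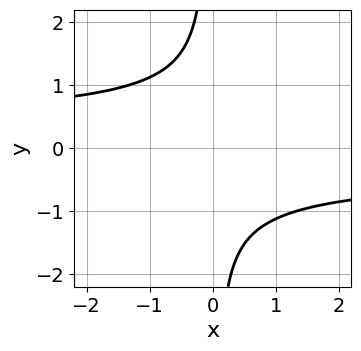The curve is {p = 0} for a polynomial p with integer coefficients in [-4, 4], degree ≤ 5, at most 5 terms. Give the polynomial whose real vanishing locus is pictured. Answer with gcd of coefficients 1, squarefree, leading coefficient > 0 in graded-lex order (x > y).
(a) The degree is 4 — a generic line meets the curve in up to 4 points.
(b) Reading off the gridlines: no y-intercept at any integer in the box; no x-intercept at any integer in the box.
(c) The integer polynomial consistent with all of this is the stated p.

3*x*y^3 + y^2 + 3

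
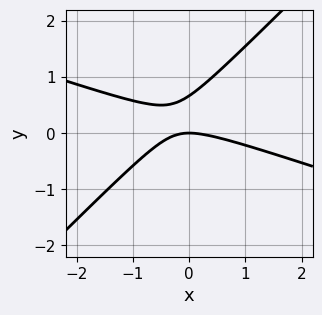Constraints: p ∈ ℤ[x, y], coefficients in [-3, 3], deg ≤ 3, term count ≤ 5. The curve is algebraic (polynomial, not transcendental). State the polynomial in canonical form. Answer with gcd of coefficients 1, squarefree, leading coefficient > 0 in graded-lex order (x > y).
The degree is 2 — a generic line meets the curve in up to 2 points.
Observable constraints: it crosses the y-axis at the gridline y = 0; one x-axis crossing is at x = 0.
Together with the visible shape, these determine p as stated.

x^2 + 2*x*y - 3*y^2 + 2*y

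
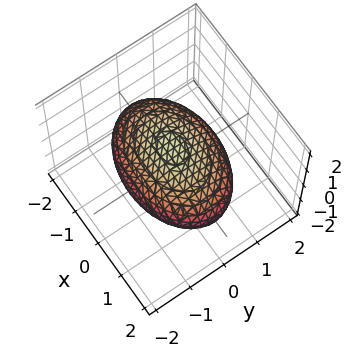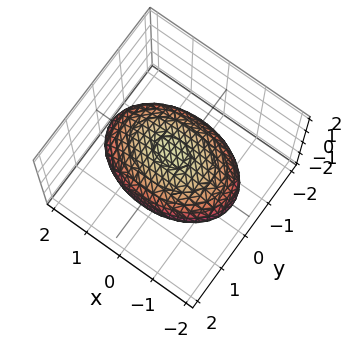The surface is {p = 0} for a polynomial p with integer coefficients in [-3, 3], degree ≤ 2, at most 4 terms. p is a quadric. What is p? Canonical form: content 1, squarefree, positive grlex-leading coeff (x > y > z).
(a) Degree: bounded and convex; a quadric, so deg p = 2.
(b) Symmetries: mirror symmetry x ↦ −x ⇒ only even powers of x; the z ↦ −z reflection is a symmetry, so z appears only in even powers; mirror symmetry y ↦ −y ⇒ only even powers of y.
(c) From the axis intercepts and sections: among the integer gridlines, it crosses the z-axis at z ∈ {-1, 1}.
(d) These observations pin down the coefficients.

x^2 + 2*y^2 + 3*z^2 - 3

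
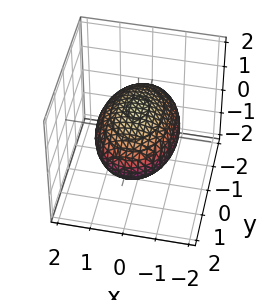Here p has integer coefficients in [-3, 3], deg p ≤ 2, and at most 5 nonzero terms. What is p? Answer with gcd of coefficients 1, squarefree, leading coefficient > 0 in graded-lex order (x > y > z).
2*x^2 + y^2 + 3*z^2 - 3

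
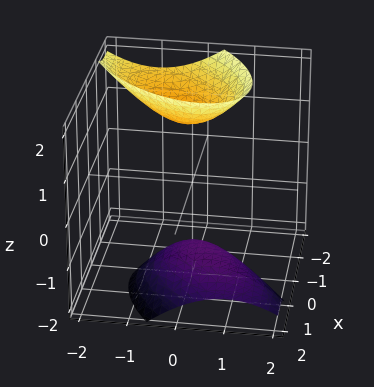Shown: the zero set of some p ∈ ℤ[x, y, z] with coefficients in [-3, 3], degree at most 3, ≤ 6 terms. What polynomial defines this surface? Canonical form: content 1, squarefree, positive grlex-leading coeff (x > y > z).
There are 2 components.
Degree: no degree-1 surface has this shape, so deg p = 2.
Reading off the gridlines: it misses every integer gridline on the y-axis; no x-intercept at any integer in the box.
These observations pin down the coefficients.

2*x^2 - 2*x*y + 2*x*z + 2*y^2 - z^2 + 2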